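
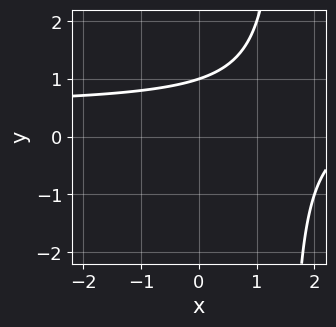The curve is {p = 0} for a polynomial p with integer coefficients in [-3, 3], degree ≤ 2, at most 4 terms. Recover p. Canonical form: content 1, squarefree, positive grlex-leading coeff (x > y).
1. The degree is 2 — a generic line meets the curve in up to 2 points.
2. Checking where it meets the axes: no x-intercept at any integer in the box; it meets the y-axis at y = 1 (among the integer gridlines).
3. Fitting integer coefficients to these (and the overall shape) gives p.

2*x*y - x - 3*y + 3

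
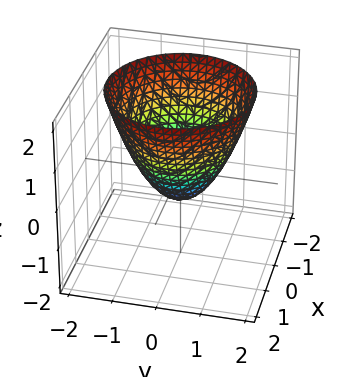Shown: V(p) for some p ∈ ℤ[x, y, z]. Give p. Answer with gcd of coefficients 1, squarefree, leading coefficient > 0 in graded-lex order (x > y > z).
3*x^2 + 3*y^2 - 3*z - 2

(a) deg p = 2.
(b) Symmetries: the z-axis is an axis of rotation, so x and y enter only as x² + y².
(c) From the axis intercepts and sections: a circular section at z = 0 has radius between 0 and 1.
(d) Assembling these constraints gives the stated polynomial.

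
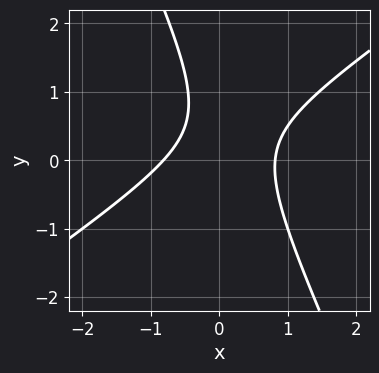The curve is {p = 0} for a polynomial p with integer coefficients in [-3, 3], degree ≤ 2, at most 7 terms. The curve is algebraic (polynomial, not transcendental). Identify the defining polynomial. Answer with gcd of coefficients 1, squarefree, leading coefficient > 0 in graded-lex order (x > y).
3*x^2 - 3*x*y - 2*y^2 + 2*y - 2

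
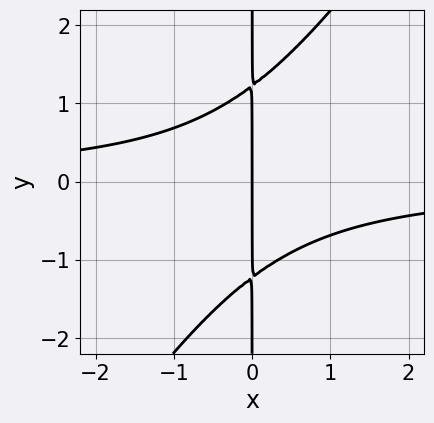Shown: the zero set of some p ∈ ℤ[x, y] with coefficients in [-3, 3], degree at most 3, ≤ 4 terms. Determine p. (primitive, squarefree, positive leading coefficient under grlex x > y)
3*x^2*y - 2*x*y^2 + 3*x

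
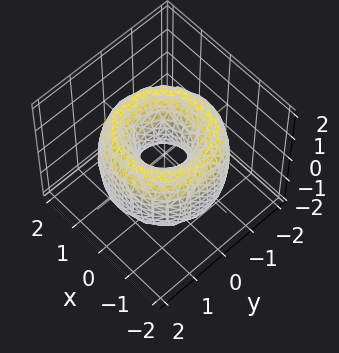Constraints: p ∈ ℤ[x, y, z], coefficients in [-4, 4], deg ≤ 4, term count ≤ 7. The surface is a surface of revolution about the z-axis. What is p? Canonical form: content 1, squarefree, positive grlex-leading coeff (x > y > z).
x^4 + 2*x^2*y^2 + y^4 - 3*x^2 - 3*y^2 + z^2 + 1

First, deg p = 4.
Next, by symmetry, the z-axis is an axis of rotation, so x and y enter only as x² + y².
Then, reading off the gridlines: no z-intercept at any integer in the box; a circular section at z = 0 has radius between 0 and 1.
Finally, assembling these constraints gives the stated polynomial.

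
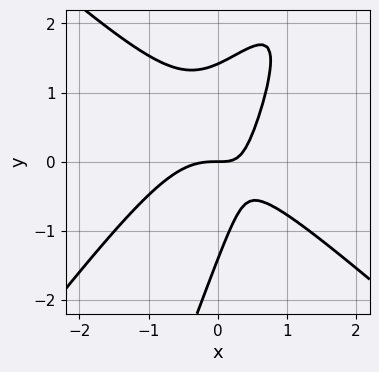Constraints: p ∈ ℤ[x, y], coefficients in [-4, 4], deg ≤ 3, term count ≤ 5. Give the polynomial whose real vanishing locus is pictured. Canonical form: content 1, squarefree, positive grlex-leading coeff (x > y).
3*x^3 - 3*x*y^2 + y^3 + 3*x*y - 2*y

deg p = 3. The shape is more complex than any degree-2 curve.
Checking where it meets the axes: it crosses the x-axis at the gridline x = 0; it meets the y-axis at y = 0 (among the integer gridlines).
Putting this together gives p.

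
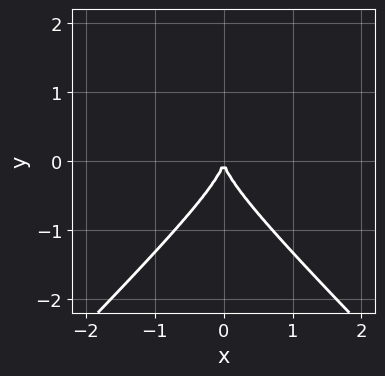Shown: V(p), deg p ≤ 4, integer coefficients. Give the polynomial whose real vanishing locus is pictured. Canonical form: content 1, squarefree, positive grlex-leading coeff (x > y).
x^2*y - y^3 - x^2

First, degree: a generic line meets the curve in up to 3 points, so deg p = 3.
Then, symmetries: the x ↦ −x reflection is a symmetry, so x appears only in even powers.
Next, reading off the gridlines: it crosses the y-axis at the gridline y = 0; it crosses the x-axis at the gridline x = 0.
Finally, together with the visible shape, these determine p as stated.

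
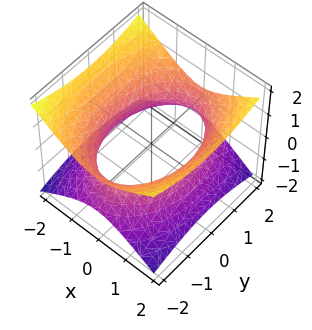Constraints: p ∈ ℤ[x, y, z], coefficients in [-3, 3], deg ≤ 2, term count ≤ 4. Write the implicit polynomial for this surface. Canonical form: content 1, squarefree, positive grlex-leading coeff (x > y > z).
1. deg p = 2. One connected sheet with a waist; a quadric.
2. Symmetries: the x ↦ −x reflection is a symmetry, so x appears only in even powers; the y ↦ −y reflection is a symmetry, so y appears only in even powers; it's symmetric under z → −z, forcing even powers of z.
3. Checking where it meets the axes: it misses every integer gridline on the z-axis.
4. Assembling these constraints gives the stated polynomial.

2*x^2 + y^2 - 3*z^2 - 3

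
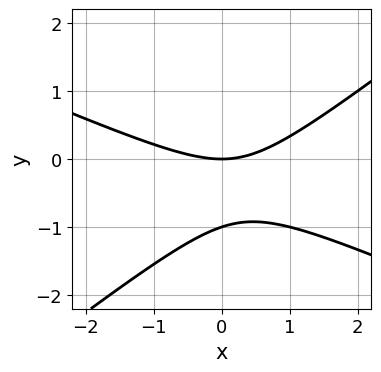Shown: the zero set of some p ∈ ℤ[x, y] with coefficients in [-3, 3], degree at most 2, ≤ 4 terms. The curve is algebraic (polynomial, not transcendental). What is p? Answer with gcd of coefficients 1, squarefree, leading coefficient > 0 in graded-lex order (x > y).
(a) deg p = 2. No degree-1 curve has this shape.
(b) Observable constraints: among the integer gridlines, it crosses the y-axis at y ∈ {-1, 0}; it meets the x-axis at x = 0 (among the integer gridlines).
(c) Assembling these constraints gives the stated polynomial.

x^2 + x*y - 3*y^2 - 3*y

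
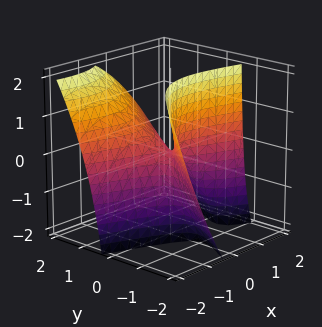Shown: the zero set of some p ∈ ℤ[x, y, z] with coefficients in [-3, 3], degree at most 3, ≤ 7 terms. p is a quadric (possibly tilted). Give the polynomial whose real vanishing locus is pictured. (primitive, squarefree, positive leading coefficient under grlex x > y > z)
x^2 + 2*x*y - 2*y^2 + 2*y*z + z

The degree is 2 — the shape is more complex than any degree-1 surface.
From the axis intercepts and sections: it crosses the z-axis at the gridline z = 0; it crosses the x-axis at the gridline x = 0.
The integer polynomial consistent with all of this is the stated p.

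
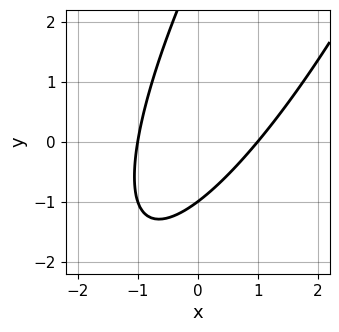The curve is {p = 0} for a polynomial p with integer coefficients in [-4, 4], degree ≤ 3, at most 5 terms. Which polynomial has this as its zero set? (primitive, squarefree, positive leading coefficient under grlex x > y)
1. Degree: no degree-1 curve has this shape, so deg p = 2.
2. Against the integer gridlines: among the integer gridlines, it crosses the x-axis at x ∈ {-1, 1}; one y-axis crossing is at y = -1.
3. Matching integer coefficients to the picture gives p.

3*x^2 - 3*x*y + y^2 - 2*y - 3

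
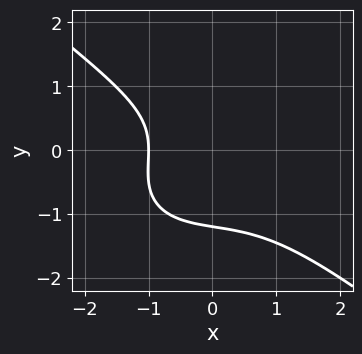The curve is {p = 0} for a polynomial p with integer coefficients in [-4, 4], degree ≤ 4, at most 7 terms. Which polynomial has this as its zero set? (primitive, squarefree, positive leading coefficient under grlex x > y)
x^3 + 2*y^3 + y^2 + x + 2

(a) Degree: a generic line meets the curve in up to 3 points, so deg p = 3.
(b) From the visible intercepts: one x-axis crossing is at x = -1.
(c) These observations pin down the coefficients.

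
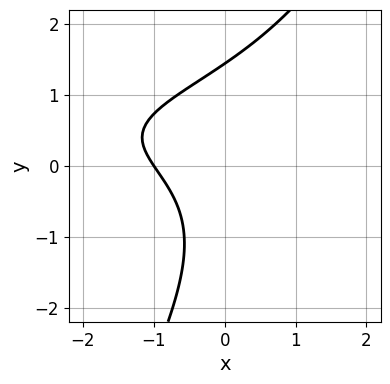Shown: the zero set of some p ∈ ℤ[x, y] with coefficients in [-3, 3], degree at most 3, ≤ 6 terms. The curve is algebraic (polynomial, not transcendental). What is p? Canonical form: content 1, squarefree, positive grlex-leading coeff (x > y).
2*x*y^2 - y^3 - 2*x*y + 3*x + 3

1. deg p = 3. A generic line meets the curve in up to 3 points.
2. From the axis intercepts and sections: one x-axis crossing is at x = -1.
3. Putting this together gives p.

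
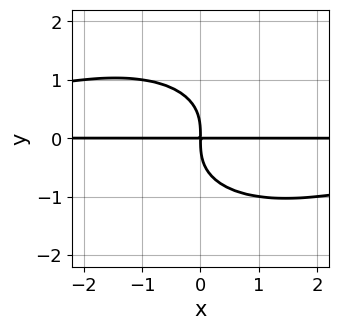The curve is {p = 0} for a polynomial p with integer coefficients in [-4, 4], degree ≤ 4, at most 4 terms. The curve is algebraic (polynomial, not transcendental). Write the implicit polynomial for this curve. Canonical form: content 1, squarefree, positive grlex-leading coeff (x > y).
x^2*y^2 + 2*y^4 + 3*x*y

The degree is 4 — a generic line meets the curve in up to 4 points.
From the visible intercepts: the visible x-axis segment lies entirely on the curve.
Assembling these constraints gives the stated polynomial.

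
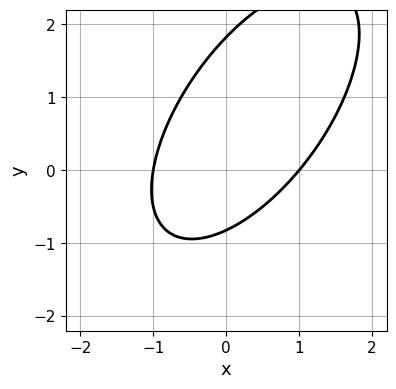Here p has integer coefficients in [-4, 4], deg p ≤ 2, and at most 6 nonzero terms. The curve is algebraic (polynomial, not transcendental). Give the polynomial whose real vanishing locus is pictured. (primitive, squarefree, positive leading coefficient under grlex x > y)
(a) deg p = 2. No degree-1 curve has this shape.
(b) Reading off the gridlines: the x-axis gridline crossings are at x ∈ {-1, 1}.
(c) Together with the visible shape, these determine p as stated.

3*x^2 - 3*x*y + 2*y^2 - 2*y - 3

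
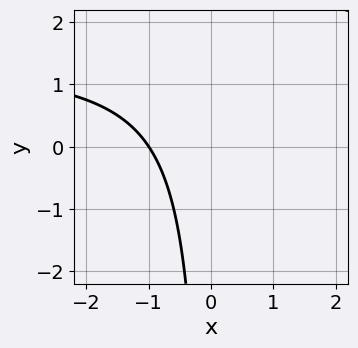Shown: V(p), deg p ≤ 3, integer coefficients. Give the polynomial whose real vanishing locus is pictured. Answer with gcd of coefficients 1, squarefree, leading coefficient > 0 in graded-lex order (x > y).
2*x*y - 3*x - 3

Degree: a generic line meets the curve in up to 2 points, so deg p = 2.
Observable constraints: one x-axis crossing is at x = -1; it misses every integer gridline on the y-axis.
These observations pin down the coefficients.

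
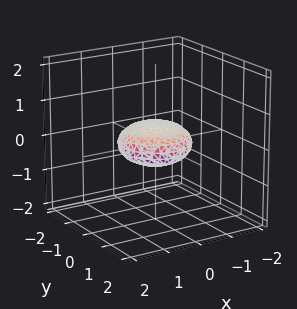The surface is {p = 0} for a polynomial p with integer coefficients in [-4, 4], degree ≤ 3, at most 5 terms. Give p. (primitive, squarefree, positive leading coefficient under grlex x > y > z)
x^2 + y^2 + 3*z^2 - 1

First, deg p = 2.
Then, symmetries: it's symmetric under z → −z, forcing even powers of z; rotational symmetry about the z-axis ⇒ p depends on x, y only through x² + y².
Then, against the integer gridlines: among the integer gridlines, it crosses the x-axis at x ∈ {-1, 1}; a circular section at z = 0 has radius exactly 1; the y-axis gridline crossings are at y ∈ {-1, 1}.
Finally, fitting integer coefficients to these (and the overall shape) gives p.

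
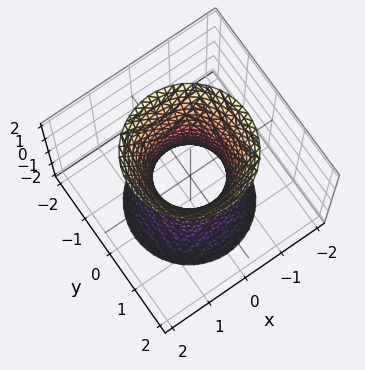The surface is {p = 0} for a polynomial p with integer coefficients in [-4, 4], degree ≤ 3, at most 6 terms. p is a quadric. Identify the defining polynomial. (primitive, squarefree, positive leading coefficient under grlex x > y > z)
Degree: one connected sheet with a waist; a quadric, so deg p = 2.
By symmetry, every cross-section ⟂ z is a circle, so x, y appear only via x² + y²; mirror symmetry z ↦ −z ⇒ only even powers of z.
Against the integer gridlines: a circular section at z = -1 has radius exactly 1; no z-intercept at any integer in the box.
Together with the visible shape, these determine p as stated.

3*x^2 + 3*y^2 - z^2 - 2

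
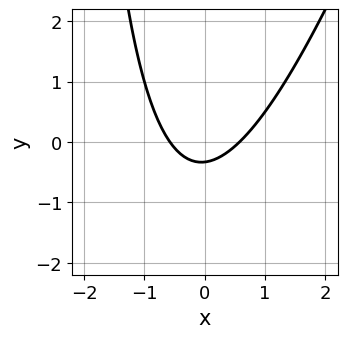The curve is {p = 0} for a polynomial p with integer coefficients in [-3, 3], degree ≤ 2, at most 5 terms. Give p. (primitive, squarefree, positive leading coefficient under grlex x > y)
3*x^2 - x*y - 3*y - 1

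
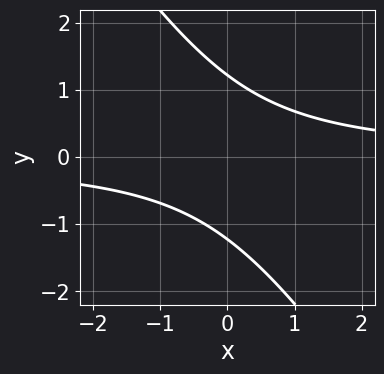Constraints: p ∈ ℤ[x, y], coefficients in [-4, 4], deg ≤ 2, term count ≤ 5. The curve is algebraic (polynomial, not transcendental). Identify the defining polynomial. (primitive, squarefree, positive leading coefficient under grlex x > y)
3*x*y + 2*y^2 - 3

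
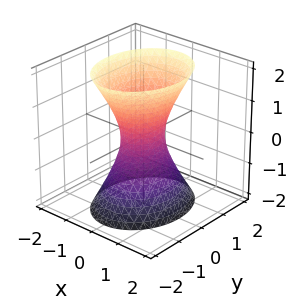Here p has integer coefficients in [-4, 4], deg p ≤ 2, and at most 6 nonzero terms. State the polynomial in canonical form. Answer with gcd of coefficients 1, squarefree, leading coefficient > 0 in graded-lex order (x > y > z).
First, degree: an hourglass — one-sheet hyperboloid; a quadric, so deg p = 2.
Then, symmetries: mirror symmetry y ↦ −y ⇒ only even powers of y; it's symmetric under x → −x, forcing even powers of x; mirror symmetry z ↦ −z ⇒ only even powers of z.
Next, observable constraints: no z-intercept at any integer in the box.
Finally, matching integer coefficients to the picture gives p.

3*x^2 + 2*y^2 - z^2 - 1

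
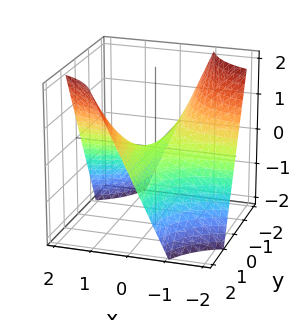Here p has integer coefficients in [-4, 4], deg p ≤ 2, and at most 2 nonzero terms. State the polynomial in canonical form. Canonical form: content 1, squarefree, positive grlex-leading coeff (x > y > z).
1. The degree is 2 — a saddle surface; a quadric.
2. Checking where it meets the axes: it crosses the z-axis at the gridline z = 0; every point of the x-axis in the box is on the surface.
3. Fitting integer coefficients to these (and the overall shape) gives p.

x*y - z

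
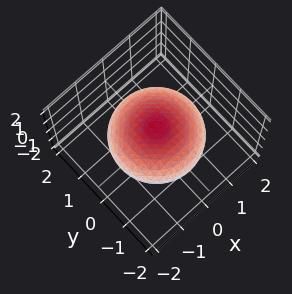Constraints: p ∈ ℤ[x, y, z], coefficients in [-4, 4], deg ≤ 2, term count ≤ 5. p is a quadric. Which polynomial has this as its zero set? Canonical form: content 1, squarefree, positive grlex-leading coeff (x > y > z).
x^2 + y^2 + 2*z^2 - 2

The degree is 2 — bounded and convex; a quadric.
Symmetries: it's symmetric under z → −z, forcing even powers of z; the z-axis is an axis of rotation, so x and y enter only as x² + y².
Observable constraints: a circular section at z = 0 has radius between 1 and 2; among the integer gridlines, it crosses the z-axis at z ∈ {-1, 1}.
Assembling these constraints gives the stated polynomial.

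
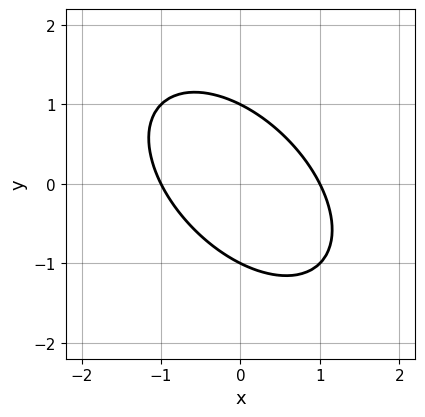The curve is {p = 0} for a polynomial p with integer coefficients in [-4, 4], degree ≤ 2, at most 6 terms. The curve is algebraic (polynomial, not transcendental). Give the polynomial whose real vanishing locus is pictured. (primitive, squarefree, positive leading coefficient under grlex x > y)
1. deg p = 2. The shape is more complex than any degree-1 curve.
2. From the axis intercepts and sections: the y-axis gridline crossings are at y ∈ {-1, 1}; the x-axis gridline crossings are at x ∈ {-1, 1}.
3. The integer polynomial consistent with all of this is the stated p.

x^2 + x*y + y^2 - 1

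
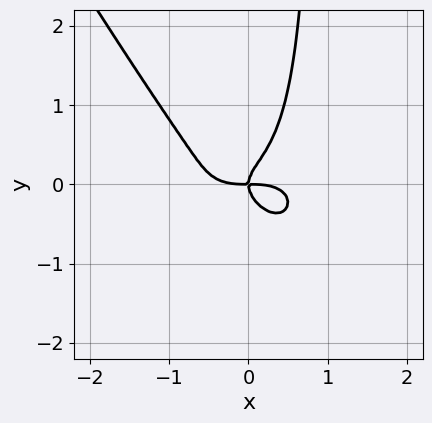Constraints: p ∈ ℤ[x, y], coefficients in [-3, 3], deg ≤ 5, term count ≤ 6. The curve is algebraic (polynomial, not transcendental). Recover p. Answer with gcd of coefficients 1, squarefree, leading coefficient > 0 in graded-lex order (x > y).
x^4 + 3*x^2*y^2 + 2*x*y^3 - 2*y^3 + x*y

(a) deg p = 4. A generic line meets the curve in up to 4 points.
(b) From the axis intercepts and sections: one x-axis crossing is at x = 0; it crosses the y-axis at the gridline y = 0.
(c) These observations pin down the coefficients.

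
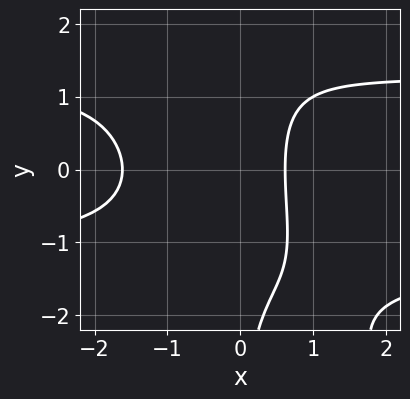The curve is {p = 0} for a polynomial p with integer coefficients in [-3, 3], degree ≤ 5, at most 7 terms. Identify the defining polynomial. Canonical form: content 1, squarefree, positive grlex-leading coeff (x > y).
First, the degree is 4 — a generic line meets the curve in up to 4 points.
Then, from the axis intercepts and sections: the curve avoids every integer y-axis point in the box.
Finally, solving for integer coefficients yields p as stated.

2*x^2*y^2 + x*y^3 - 3*x^2 - 3*x + 3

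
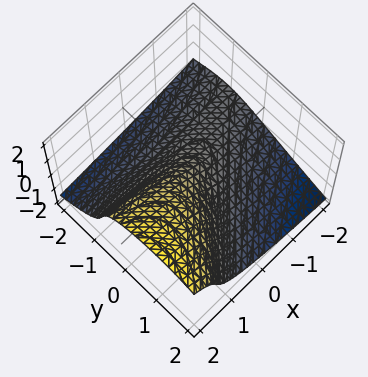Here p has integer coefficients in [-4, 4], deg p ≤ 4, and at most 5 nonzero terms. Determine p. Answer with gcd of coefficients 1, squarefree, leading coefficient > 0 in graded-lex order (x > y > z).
z^3 - x*y + y^2 - x + z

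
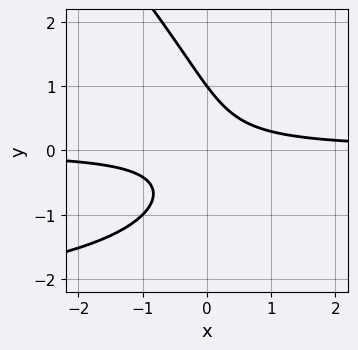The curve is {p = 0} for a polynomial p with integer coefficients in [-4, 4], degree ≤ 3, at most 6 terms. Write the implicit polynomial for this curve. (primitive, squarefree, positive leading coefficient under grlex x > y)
x*y^2 + y^3 + 3*x*y - 1

1. deg p = 3. No degree-2 curve has this shape.
2. Against the integer gridlines: it meets the y-axis at y = 1 (among the integer gridlines); the curve avoids every integer x-axis point in the box.
3. Assembling these constraints gives the stated polynomial.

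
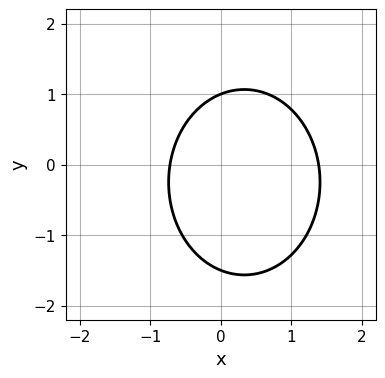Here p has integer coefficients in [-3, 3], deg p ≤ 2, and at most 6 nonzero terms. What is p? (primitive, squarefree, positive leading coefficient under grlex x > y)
Degree: a generic line meets the curve in up to 2 points, so deg p = 2.
Checking where it meets the axes: it crosses the y-axis at the gridline y = 1.
These observations pin down the coefficients.

3*x^2 + 2*y^2 - 2*x + y - 3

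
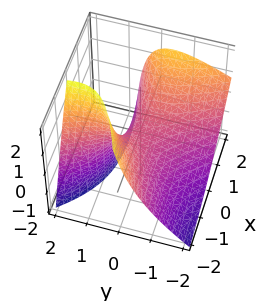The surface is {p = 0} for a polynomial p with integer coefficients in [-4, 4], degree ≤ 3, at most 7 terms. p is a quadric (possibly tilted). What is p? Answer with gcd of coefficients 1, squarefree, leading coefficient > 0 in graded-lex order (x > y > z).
First, the degree is 2 — no degree-1 surface has this shape.
Next, from the visible intercepts: it meets the z-axis at z = 0 (among the integer gridlines); it crosses the y-axis at the gridline y = 0; one x-axis crossing is at x = 0.
Finally, together with the visible shape, these determine p as stated.

x^2 - 3*x*y - 2*y^2 + 3*y*z - 3*z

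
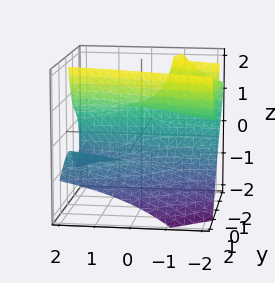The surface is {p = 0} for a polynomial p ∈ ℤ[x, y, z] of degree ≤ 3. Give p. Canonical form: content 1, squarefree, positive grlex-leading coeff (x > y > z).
3*x*y*z + 3*y^3 + 3*y^2*z - 3*z^2 + 2

First, the degree is 3 — the shape is more complex than any degree-2 surface.
Next, reading off the gridlines: the surface avoids every integer x-axis point in the box.
Finally, solving for integer coefficients yields p as stated.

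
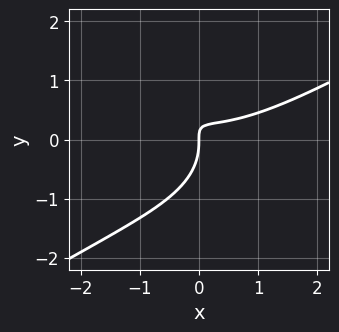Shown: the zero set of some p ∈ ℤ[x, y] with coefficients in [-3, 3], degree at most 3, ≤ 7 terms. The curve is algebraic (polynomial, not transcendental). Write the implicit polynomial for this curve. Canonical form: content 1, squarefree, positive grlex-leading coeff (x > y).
1. The degree is 3 — no degree-2 curve has this shape.
2. From the axis intercepts and sections: it meets the x-axis at x = 0 (among the integer gridlines); it meets the y-axis at y = 0 (among the integer gridlines).
3. These observations pin down the coefficients.

x^3 - x^2*y - 2*y^3 - 3*x*y + x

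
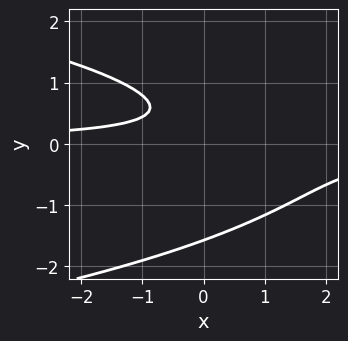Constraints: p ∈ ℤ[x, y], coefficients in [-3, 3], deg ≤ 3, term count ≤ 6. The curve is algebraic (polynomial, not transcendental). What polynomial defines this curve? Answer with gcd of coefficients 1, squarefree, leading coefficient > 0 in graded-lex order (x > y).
Degree: a generic line meets the curve in up to 3 points, so deg p = 3.
Reading off the gridlines: no x-intercept at any integer in the box.
Matching integer coefficients to the picture gives p.

3*y^3 + 3*x*y + 2*y^2 - 3*y + 2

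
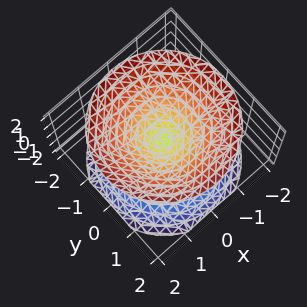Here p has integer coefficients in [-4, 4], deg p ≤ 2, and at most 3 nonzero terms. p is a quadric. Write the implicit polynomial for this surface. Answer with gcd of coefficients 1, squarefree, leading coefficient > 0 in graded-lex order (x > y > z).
There are 2 components. Treating them together as one polynomial.
The degree is 2 — a double cone through the origin; a quadric.
Symmetries: every cross-section ⟂ z is a circle, so x, y appear only via x² + y²; it's symmetric under z → −z, forcing even powers of z.
Checking where it meets the axes: it crosses the x-axis at the gridline x = 0; it meets the y-axis at y = 0 (among the integer gridlines); it meets the z-axis at z = 0 (among the integer gridlines); a circular section at z = -1 has radius exactly 1.
Fitting integer coefficients to these (and the overall shape) gives p.

x^2 + y^2 - z^2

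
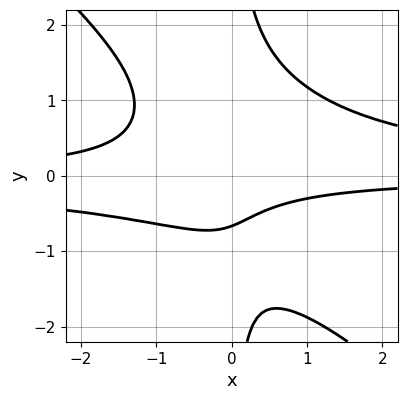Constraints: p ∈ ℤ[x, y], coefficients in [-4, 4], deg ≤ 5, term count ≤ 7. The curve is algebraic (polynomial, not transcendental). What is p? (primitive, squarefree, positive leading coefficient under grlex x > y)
1. Degree: no degree-3 curve has this shape, so deg p = 4.
2. From the axis intercepts and sections: no x-intercept at any integer in the box.
3. Together with the visible shape, these determine p as stated.

3*x^2*y^2 + 3*x*y^3 - 3*x*y - 3*y - 2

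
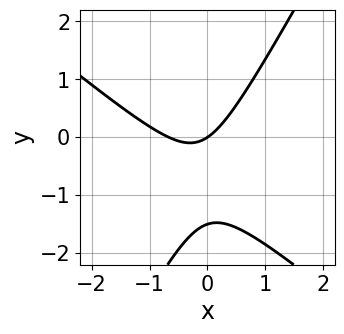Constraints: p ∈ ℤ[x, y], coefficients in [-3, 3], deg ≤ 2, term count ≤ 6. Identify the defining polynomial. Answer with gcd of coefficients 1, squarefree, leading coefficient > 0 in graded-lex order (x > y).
Degree: no degree-1 curve has this shape, so deg p = 2.
Checking where it meets the axes: it meets the x-axis at x = 0 (among the integer gridlines); it crosses the y-axis at the gridline y = 0.
Matching integer coefficients to the picture gives p.

3*x^2 + 2*x*y - 2*y^2 + 2*x - 3*y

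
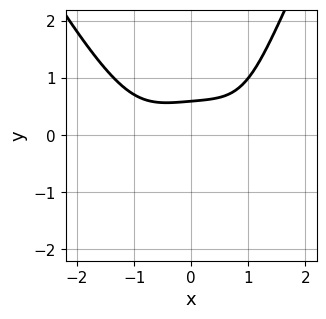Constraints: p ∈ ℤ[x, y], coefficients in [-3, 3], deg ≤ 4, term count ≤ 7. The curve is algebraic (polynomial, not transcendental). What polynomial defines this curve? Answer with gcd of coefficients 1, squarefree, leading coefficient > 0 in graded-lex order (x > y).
First, degree: the shape is more complex than any degree-3 curve, so deg p = 4.
Then, from the visible intercepts: it misses every integer gridline on the x-axis.
Finally, together with the visible shape, these determine p as stated.

x^4 + x*y^2 - y^3 - 3*y + 2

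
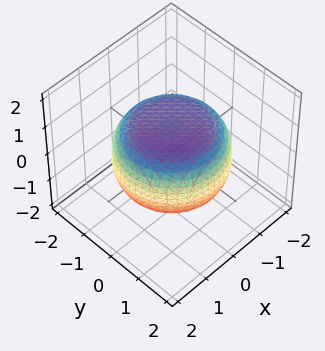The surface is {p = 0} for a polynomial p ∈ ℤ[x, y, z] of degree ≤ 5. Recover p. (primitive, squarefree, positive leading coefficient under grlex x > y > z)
(a) Degree: a generic line meets the surface in up to 4 points, so deg p = 4.
(b) Symmetries: rotational symmetry about the z-axis ⇒ p depends on x, y only through x² + y².
(c) Against the integer gridlines: among the integer gridlines, it crosses the z-axis at z ∈ {-1, 1}; a circular section at z = 0 has radius between 1 and 2.
(d) Assembling these constraints gives the stated polynomial.

x^4 + 2*x^2*y^2 + y^4 - x^2 - y^2 + 3*z^2 - 3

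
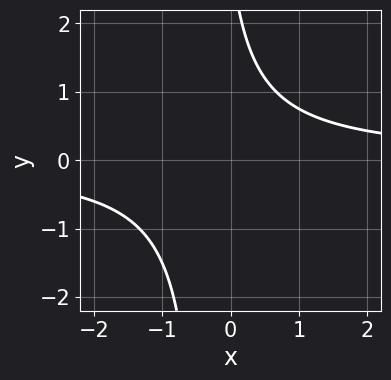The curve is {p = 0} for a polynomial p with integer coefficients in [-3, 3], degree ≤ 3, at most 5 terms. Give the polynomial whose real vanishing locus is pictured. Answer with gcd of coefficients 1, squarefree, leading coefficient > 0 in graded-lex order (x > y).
3*x*y + y - 3

The degree is 2 — the shape is more complex than any degree-1 curve.
Checking where it meets the axes: the curve avoids every integer x-axis point in the box; the curve avoids every integer y-axis point in the box.
Solving for integer coefficients yields p as stated.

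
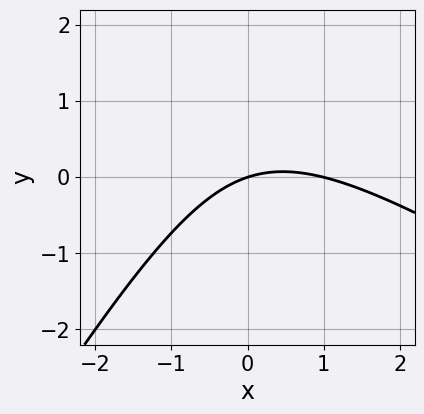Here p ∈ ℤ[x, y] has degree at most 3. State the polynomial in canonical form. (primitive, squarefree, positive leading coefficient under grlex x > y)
Degree: no degree-1 curve has this shape, so deg p = 2.
Observable constraints: the x-axis gridline crossings are at x ∈ {0, 1}; it crosses the y-axis at the gridline y = 0.
Solving for integer coefficients yields p as stated.

x^2 + x*y - y^2 - x + 3*y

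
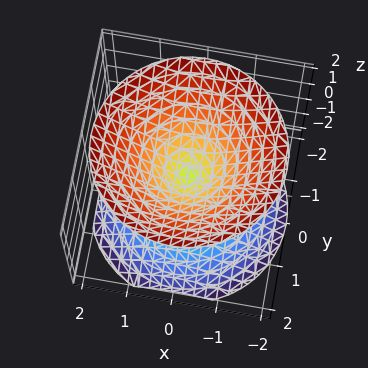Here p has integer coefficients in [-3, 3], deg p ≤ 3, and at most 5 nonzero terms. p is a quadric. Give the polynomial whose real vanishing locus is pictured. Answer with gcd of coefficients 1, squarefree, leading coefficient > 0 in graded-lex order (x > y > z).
First, the picture has 2 separate pieces. Treating them together as one polynomial.
Next, deg p = 2. A double cone through the origin; a quadric.
Next, by symmetry, the z-axis is an axis of rotation, so x and y enter only as x² + y²; it's symmetric under z → −z, forcing even powers of z.
Then, reading off the gridlines: it crosses the y-axis at the gridline y = 0; it crosses the z-axis at the gridline z = 0; a circular section at z = 1 has radius exactly 1.
Finally, matching integer coefficients to the picture gives p.

x^2 + y^2 - z^2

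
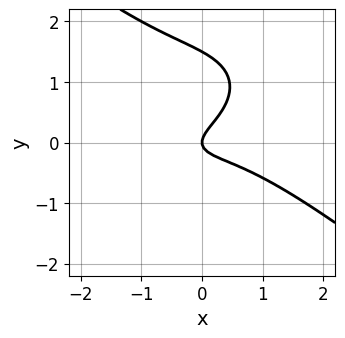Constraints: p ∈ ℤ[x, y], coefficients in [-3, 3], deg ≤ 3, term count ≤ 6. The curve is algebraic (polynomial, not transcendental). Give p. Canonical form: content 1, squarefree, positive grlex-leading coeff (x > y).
deg p = 3. The shape is more complex than any degree-2 curve.
Against the integer gridlines: one x-axis crossing is at x = 0; it crosses the y-axis at the gridline y = 0.
Putting this together gives p.

x^3 + 2*y^3 + x*y - 3*y^2 + x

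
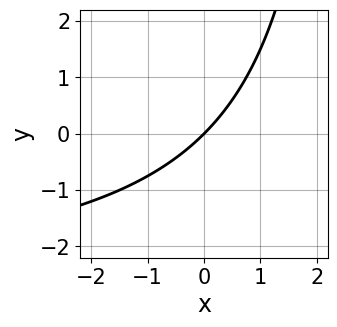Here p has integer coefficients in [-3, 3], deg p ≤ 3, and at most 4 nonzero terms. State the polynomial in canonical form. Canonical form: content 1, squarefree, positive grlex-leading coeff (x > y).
The degree is 2 — a generic line meets the curve in up to 2 points.
Against the integer gridlines: it crosses the y-axis at the gridline y = 0; it meets the x-axis at x = 0 (among the integer gridlines).
Putting this together gives p.

x*y + 3*x - 3*y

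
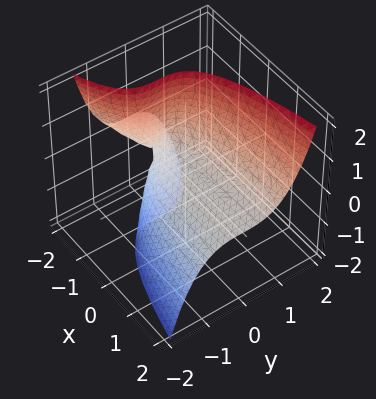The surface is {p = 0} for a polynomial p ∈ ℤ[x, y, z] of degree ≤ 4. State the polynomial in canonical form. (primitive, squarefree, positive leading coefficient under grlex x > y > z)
y^3 - x*z - z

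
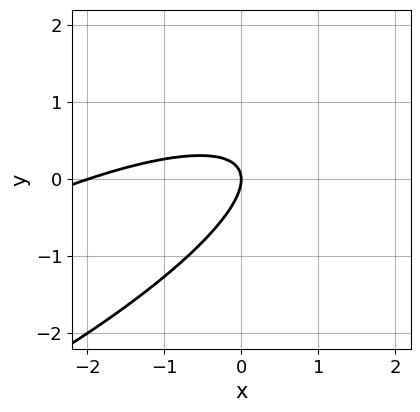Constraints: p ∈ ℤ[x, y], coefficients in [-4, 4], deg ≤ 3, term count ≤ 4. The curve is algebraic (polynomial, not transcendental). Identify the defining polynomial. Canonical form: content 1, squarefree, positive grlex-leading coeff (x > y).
x^2 - 3*x*y + 3*y^2 + 2*x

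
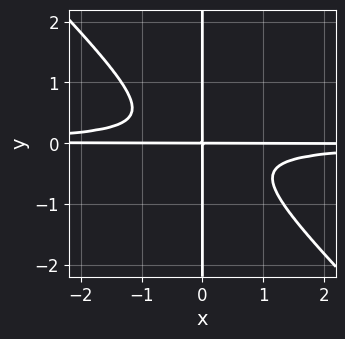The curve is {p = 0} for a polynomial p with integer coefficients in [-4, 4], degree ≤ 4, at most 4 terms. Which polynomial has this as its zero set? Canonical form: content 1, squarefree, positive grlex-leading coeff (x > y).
3*x^2*y^2 + 3*x*y^3 + x*y

1. deg p = 4. The shape is more complex than any degree-3 curve.
2. Against the integer gridlines: every point of the x-axis in the box is on the curve; the visible y-axis segment lies entirely on the curve.
3. Together with the visible shape, these determine p as stated.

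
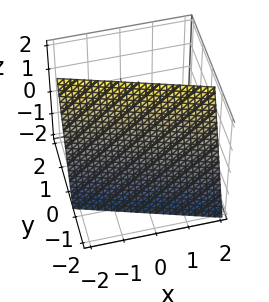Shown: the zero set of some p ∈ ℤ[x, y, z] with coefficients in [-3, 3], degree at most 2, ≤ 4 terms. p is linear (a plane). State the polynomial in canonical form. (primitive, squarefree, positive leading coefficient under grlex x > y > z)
x + 3*y - z + 2

First, deg p = 1. The surface is flat (a plane).
Next, observable constraints: it meets the z-axis at z = 2 (among the integer gridlines); one x-axis crossing is at x = -2.
Finally, solving for integer coefficients yields p as stated.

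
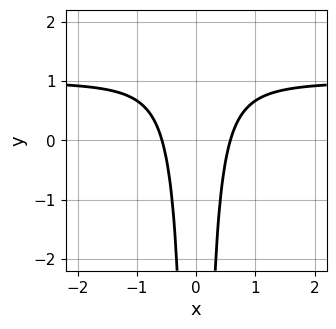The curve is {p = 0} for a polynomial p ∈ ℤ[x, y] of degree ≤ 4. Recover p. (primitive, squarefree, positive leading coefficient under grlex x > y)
3*x^2*y - 3*x^2 + 1

(a) The degree is 3 — the shape is more complex than any degree-2 curve.
(b) Symmetries: mirror symmetry x ↦ −x ⇒ only even powers of x.
(c) Checking where it meets the axes: it misses every integer gridline on the y-axis.
(d) The integer polynomial consistent with all of this is the stated p.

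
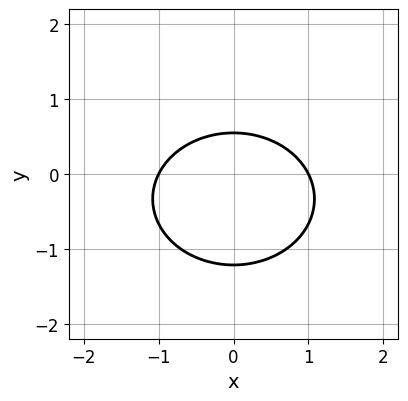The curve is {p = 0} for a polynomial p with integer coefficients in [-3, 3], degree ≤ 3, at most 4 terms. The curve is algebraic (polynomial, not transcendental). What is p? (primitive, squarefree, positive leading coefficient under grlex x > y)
2*x^2 + 3*y^2 + 2*y - 2

1. Degree: no degree-1 curve has this shape, so deg p = 2.
2. Symmetries: mirror symmetry x ↦ −x ⇒ only even powers of x.
3. Observable constraints: the x-axis gridline crossings are at x ∈ {-1, 1}.
4. The integer polynomial consistent with all of this is the stated p.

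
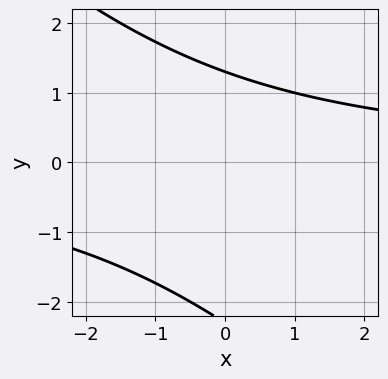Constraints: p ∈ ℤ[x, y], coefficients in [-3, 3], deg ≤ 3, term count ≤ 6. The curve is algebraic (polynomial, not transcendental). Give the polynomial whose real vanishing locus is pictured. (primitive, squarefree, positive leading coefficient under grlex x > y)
deg p = 2. A generic line meets the curve in up to 2 points.
From the visible intercepts: it misses every integer gridline on the x-axis.
Together with the visible shape, these determine p as stated.

x*y + y^2 + y - 3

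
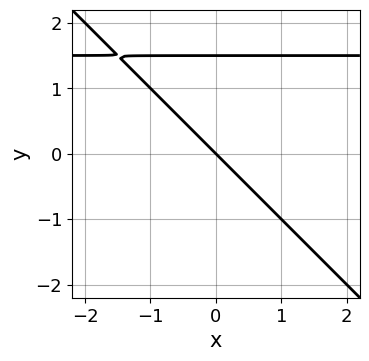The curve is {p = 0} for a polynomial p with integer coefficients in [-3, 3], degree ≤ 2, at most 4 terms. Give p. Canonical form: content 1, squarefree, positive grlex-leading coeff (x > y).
2*x*y + 2*y^2 - 3*x - 3*y

First, degree: a generic line meets the curve in up to 2 points, so deg p = 2.
Next, from the axis intercepts and sections: it crosses the x-axis at the gridline x = 0; it meets the y-axis at y = 0 (among the integer gridlines).
Finally, assembling these constraints gives the stated polynomial.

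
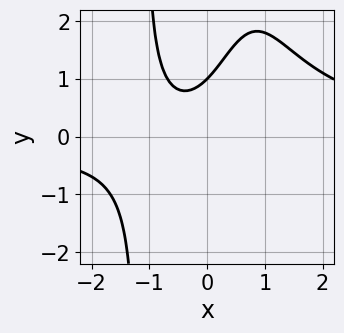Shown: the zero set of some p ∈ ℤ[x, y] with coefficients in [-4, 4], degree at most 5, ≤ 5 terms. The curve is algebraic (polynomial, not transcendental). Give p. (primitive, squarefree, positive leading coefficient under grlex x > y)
2*x^3*y - 3*x^2 - 3*x + 3*y - 3

(a) deg p = 4. The shape is more complex than any degree-3 curve.
(b) Observable constraints: it meets the y-axis at y = 1 (among the integer gridlines); it misses every integer gridline on the x-axis.
(c) Assembling these constraints gives the stated polynomial.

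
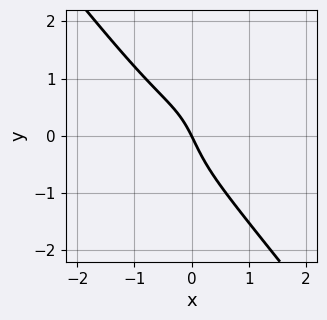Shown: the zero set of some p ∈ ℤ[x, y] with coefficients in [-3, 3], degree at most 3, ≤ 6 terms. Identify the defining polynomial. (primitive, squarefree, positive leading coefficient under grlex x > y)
(a) deg p = 3. No degree-2 curve has this shape.
(b) Reading off the gridlines: it crosses the y-axis at the gridline y = 0; one x-axis crossing is at x = 0.
(c) Together with the visible shape, these determine p as stated.

2*x^3 + y^3 + x^2 + 2*x + y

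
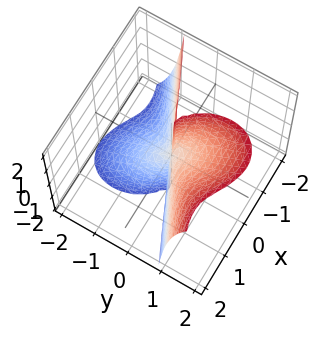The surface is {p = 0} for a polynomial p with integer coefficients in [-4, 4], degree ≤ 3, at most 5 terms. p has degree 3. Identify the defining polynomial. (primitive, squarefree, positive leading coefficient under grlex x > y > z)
2*x^3 - 3*x^2*y - 3*y^3 + 3*y^2*z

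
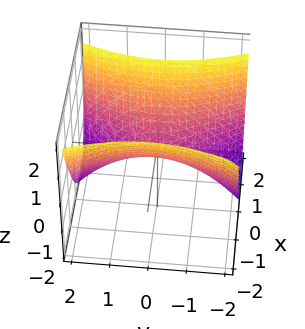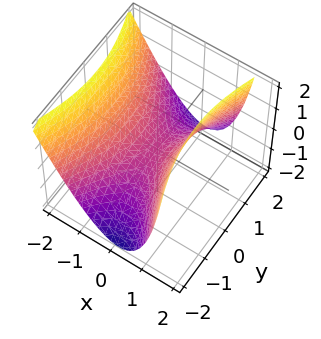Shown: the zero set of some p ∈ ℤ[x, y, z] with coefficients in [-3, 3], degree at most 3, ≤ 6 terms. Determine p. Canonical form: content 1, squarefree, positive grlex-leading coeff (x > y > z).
deg p = 2.
Reading off the gridlines: it meets the x-axis at x = 0 (among the integer gridlines); it crosses the y-axis at the gridline y = 0; it meets the z-axis at z = 0 (among the integer gridlines).
Together with the visible shape, these determine p as stated.

3*x^2 + x*z - y^2 - 3*z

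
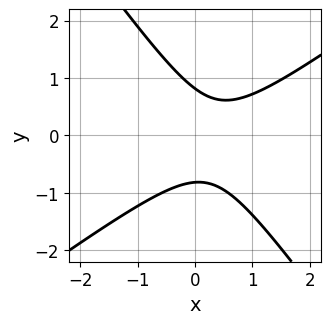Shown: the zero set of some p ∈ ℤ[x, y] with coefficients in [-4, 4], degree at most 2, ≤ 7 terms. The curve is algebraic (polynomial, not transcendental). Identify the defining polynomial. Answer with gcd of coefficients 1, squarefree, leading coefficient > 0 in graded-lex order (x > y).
3*x^2 - 2*x*y - 3*y^2 - 2*x + 2

1. The degree is 2 — a generic line meets the curve in up to 2 points.
2. From the visible intercepts: no x-intercept at any integer in the box.
3. Solving for integer coefficients yields p as stated.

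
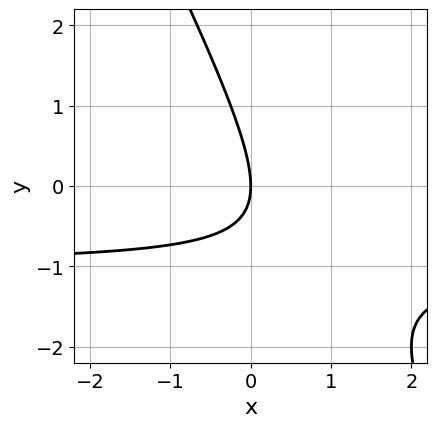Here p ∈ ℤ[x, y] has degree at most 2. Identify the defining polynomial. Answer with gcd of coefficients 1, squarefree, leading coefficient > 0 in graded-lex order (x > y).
The degree is 2 — a generic line meets the curve in up to 2 points.
Checking where it meets the axes: one y-axis crossing is at y = 0; it crosses the x-axis at the gridline x = 0.
These observations pin down the coefficients.

2*x*y + y^2 + 2*x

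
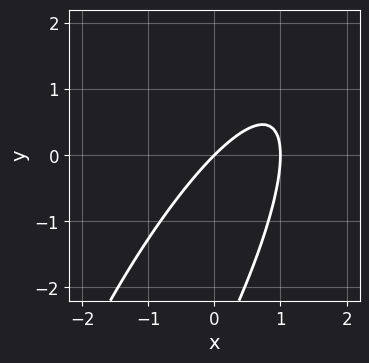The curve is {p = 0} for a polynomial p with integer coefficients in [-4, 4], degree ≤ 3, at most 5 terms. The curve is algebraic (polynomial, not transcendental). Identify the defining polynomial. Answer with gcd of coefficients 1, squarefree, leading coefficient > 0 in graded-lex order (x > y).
3*x^2 - 3*x*y + y^2 - 3*x + 3*y

(a) deg p = 2. No degree-1 curve has this shape.
(b) Against the integer gridlines: it crosses the y-axis at the gridline y = 0; the x-axis gridline crossings are at x ∈ {0, 1}.
(c) These observations pin down the coefficients.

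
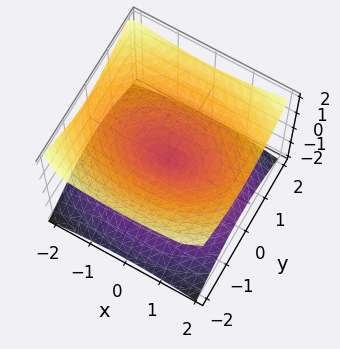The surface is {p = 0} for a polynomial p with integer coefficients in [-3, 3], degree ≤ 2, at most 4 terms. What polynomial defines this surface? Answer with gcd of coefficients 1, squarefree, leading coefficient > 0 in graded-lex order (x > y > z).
(a) deg p = 2. Two nappes meeting at a single point; a quadric.
(b) Symmetries: the x ↦ −x reflection is a symmetry, so x appears only in even powers; the y ↦ −y reflection is a symmetry, so y appears only in even powers; the z ↦ −z reflection is a symmetry, so z appears only in even powers.
(c) Checking where it meets the axes: one y-axis crossing is at y = 0; it crosses the x-axis at the gridline x = 0; one z-axis crossing is at z = 0.
(d) Putting this together gives p.

x^2 + 2*y^2 - 3*z^2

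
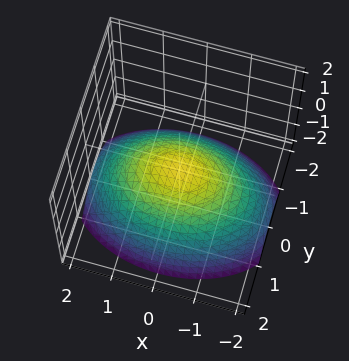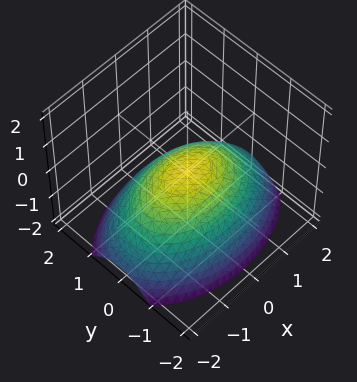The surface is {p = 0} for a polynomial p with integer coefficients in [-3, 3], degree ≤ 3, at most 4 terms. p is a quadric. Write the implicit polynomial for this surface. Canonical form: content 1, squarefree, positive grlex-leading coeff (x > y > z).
x^2 + 2*y^2 + 3*z

First, the degree is 2 — a single bowl opening along one axis; a quadric.
Then, symmetries: mirror symmetry y ↦ −y ⇒ only even powers of y; the x ↦ −x reflection is a symmetry, so x appears only in even powers.
Then, from the axis intercepts and sections: one y-axis crossing is at y = 0; one x-axis crossing is at x = 0; one z-axis crossing is at z = 0.
Finally, assembling these constraints gives the stated polynomial.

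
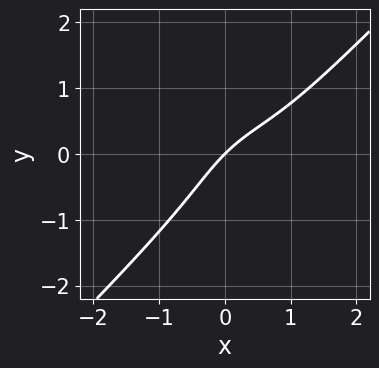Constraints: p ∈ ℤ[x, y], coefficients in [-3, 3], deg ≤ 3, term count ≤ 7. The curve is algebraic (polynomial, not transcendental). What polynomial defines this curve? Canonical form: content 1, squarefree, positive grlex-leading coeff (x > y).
1. deg p = 3. No degree-2 curve has this shape.
2. Against the integer gridlines: it meets the y-axis at y = 0 (among the integer gridlines); it meets the x-axis at x = 0 (among the integer gridlines).
3. Assembling these constraints gives the stated polynomial.

x^3 - y^3 - x^2 + 2*x - 2*y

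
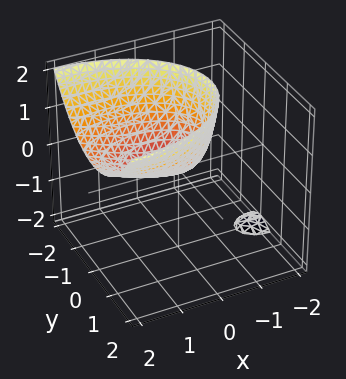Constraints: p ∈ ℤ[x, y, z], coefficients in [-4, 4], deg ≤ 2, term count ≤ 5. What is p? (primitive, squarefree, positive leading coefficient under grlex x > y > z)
x^2 - 2*x*z + 2*y^2 - 2*z

There are 2 components. Treating them together as one polynomial.
The degree is 2 — the shape is more complex than any degree-1 surface.
From the visible intercepts: it crosses the z-axis at the gridline z = 0; it meets the x-axis at x = 0 (among the integer gridlines); it meets the y-axis at y = 0 (among the integer gridlines).
These observations pin down the coefficients.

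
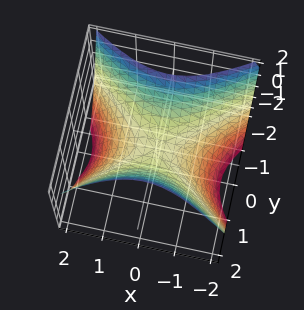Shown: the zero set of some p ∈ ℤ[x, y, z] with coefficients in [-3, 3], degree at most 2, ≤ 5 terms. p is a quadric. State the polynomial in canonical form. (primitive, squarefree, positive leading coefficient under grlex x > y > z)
First, the degree is 2 — a saddle surface; a quadric.
Then, symmetries: the x ↦ −x reflection is a symmetry, so x appears only in even powers; it's symmetric under y → −y, forcing even powers of y.
Then, checking where it meets the axes: it crosses the z-axis at the gridline z = 0; it meets the y-axis at y = 0 (among the integer gridlines); it meets the x-axis at x = 0 (among the integer gridlines).
Finally, these observations pin down the coefficients.

2*x^2 - 3*y^2 + 3*z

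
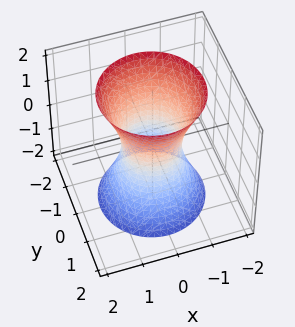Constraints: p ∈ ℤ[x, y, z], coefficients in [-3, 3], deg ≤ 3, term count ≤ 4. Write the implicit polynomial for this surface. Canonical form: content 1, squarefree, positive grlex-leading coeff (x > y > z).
3*x^2 + 3*y^2 - z^2 - 2

First, degree: an hourglass — one-sheet hyperboloid; a quadric, so deg p = 2.
Next, symmetries: the z ↦ −z reflection is a symmetry, so z appears only in even powers; rotational symmetry about the z-axis ⇒ p depends on x, y only through x² + y².
Next, reading off the gridlines: no z-intercept at any integer in the box; a circular section at z = 1 has radius exactly 1.
Finally, these observations pin down the coefficients.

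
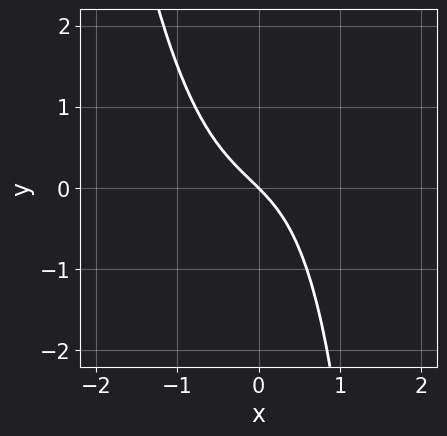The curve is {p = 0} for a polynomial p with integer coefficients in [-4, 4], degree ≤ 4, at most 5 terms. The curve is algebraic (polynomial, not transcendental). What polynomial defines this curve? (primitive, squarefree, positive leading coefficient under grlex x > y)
First, the degree is 3 — a generic line meets the curve in up to 3 points.
Then, checking where it meets the axes: one x-axis crossing is at x = 0; one y-axis crossing is at y = 0.
Finally, fitting integer coefficients to these (and the overall shape) gives p.

3*x^3 - x*y + 3*x + 3*y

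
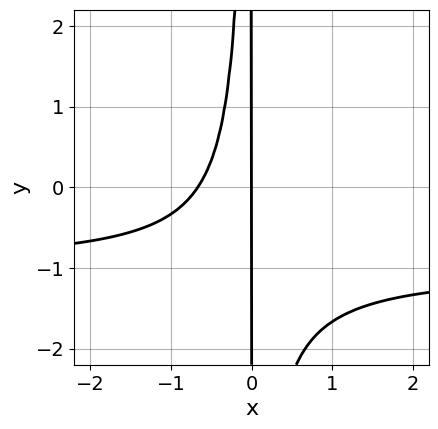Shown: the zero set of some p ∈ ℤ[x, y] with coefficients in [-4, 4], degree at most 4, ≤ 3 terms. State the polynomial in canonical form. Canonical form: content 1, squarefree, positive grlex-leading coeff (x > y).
3*x^2*y + 3*x^2 + 2*x

The degree is 3 — the shape is more complex than any degree-2 curve.
Reading off the gridlines: it crosses the x-axis at the gridline x = 0; the visible y-axis segment lies entirely on the curve.
Solving for integer coefficients yields p as stated.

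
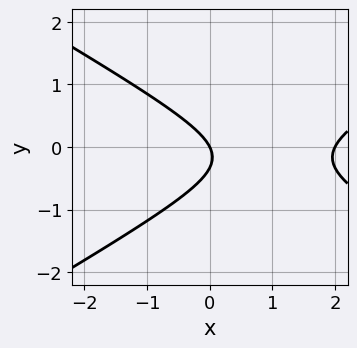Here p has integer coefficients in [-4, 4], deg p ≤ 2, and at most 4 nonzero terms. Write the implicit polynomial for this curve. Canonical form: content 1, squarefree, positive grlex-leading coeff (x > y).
x^2 - 3*y^2 - 2*x - y

The degree is 2 — the shape is more complex than any degree-1 curve.
From the visible intercepts: the x-axis gridline crossings are at x ∈ {0, 2}; one y-axis crossing is at y = 0.
The integer polynomial consistent with all of this is the stated p.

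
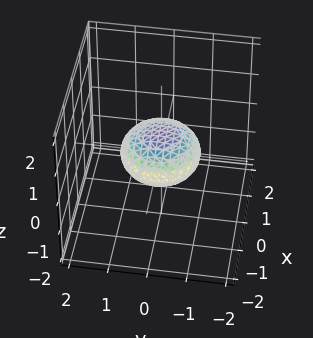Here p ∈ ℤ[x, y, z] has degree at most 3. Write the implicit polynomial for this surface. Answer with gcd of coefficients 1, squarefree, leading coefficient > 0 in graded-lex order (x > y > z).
First, degree: a generic line meets the surface in up to 2 points, so deg p = 2.
Next, symmetries: the surface is invariant under rotation about z: p = q(x² + y², z).
Then, from the visible intercepts: among the integer gridlines, it crosses the x-axis at x ∈ {-1, 1}; the y-axis gridline crossings are at y ∈ {-1, 1}; a circular section at z = 0 has radius exactly 1.
Finally, fitting integer coefficients to these (and the overall shape) gives p.

x^2 + y^2 + 2*z^2 - 1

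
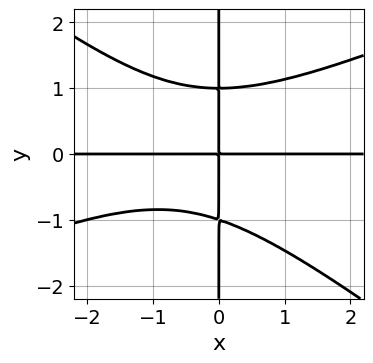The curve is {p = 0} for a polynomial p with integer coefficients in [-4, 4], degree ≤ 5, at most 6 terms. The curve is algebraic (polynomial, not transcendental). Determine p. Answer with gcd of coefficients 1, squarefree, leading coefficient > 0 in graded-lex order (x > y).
First, degree: a generic line meets the curve in up to 4 points, so deg p = 4.
Next, observable constraints: the visible x-axis segment lies entirely on the curve; the visible y-axis segment lies entirely on the curve.
Finally, matching integer coefficients to the picture gives p.

x^3*y - x^2*y^2 - 3*x*y^3 + x^2*y + 3*x*y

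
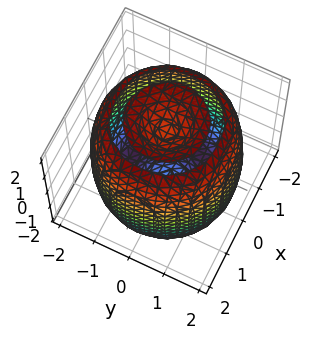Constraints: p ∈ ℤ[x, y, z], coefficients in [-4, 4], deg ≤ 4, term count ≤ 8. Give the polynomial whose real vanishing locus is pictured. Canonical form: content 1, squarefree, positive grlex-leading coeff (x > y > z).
I count 2 distinct pieces. Treating them together as one polynomial.
Degree: a generic line meets the surface in up to 4 points, so deg p = 4.
Symmetry: the surface is invariant under rotation about z: p = q(x² + y², z).
Observable constraints: a circular section at z = 2 has radius exactly 1.
Putting this together gives p.

x^4 + 2*x^2*y^2 + y^4 - 3*x^2 - 3*y^2 + z^2 - 2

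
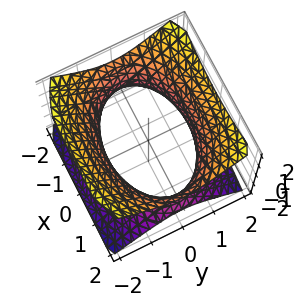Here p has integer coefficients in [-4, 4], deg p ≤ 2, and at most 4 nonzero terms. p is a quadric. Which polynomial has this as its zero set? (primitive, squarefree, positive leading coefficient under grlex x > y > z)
x^2 + 2*y^2 - 2*z^2 - 3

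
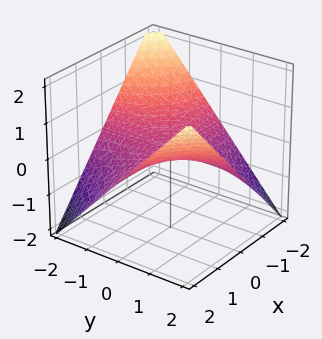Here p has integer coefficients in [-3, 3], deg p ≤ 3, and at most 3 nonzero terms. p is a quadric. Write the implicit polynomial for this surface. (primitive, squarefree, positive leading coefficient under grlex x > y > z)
1. The degree is 2 — a hyperbolic paraboloid; a quadric.
2. From the axis intercepts and sections: every point of the x-axis in the box is on the surface; every point of the y-axis in the box is on the surface; it meets the z-axis at z = 0 (among the integer gridlines).
3. Together with the visible shape, these determine p as stated.

x*y - 2*z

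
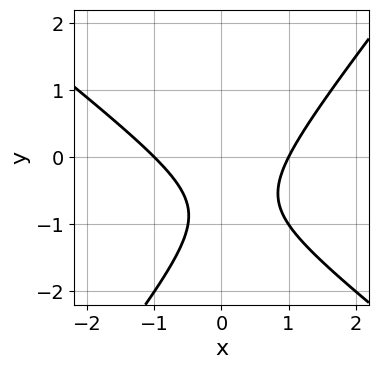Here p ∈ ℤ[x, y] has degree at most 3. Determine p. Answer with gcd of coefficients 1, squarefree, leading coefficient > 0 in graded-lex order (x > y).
2*x^2 + x*y - 2*y^2 - 3*y - 2

(a) deg p = 2. The shape is more complex than any degree-1 curve.
(b) Checking where it meets the axes: the x-axis gridline crossings are at x ∈ {-1, 1}; the curve avoids every integer y-axis point in the box.
(c) Together with the visible shape, these determine p as stated.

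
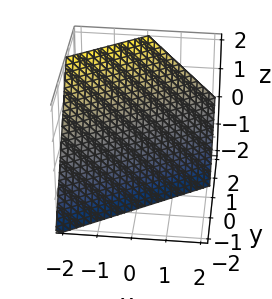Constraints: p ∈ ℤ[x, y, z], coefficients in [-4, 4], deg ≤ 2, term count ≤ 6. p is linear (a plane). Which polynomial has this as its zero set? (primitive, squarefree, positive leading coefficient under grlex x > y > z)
2*x - 3*y + 2*z + 2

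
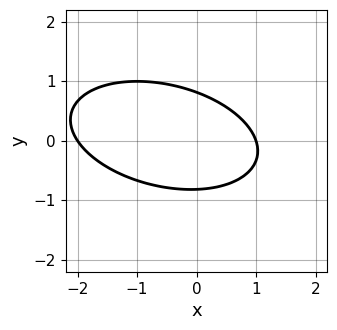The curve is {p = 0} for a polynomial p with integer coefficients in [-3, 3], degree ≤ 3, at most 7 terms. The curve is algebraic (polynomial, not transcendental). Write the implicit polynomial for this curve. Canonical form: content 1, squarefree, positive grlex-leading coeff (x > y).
x^2 + x*y + 3*y^2 + x - 2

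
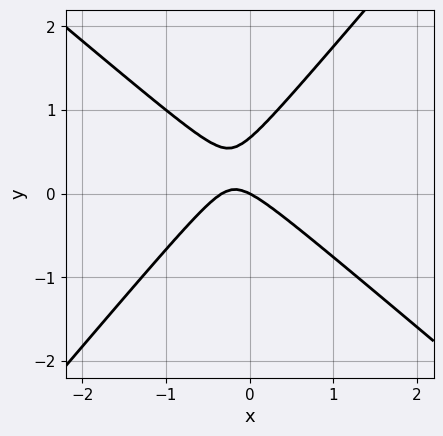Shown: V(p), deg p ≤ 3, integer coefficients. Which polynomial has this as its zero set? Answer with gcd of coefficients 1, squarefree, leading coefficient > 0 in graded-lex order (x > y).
1. deg p = 2.
2. Observable constraints: it meets the y-axis at y = 0 (among the integer gridlines); it meets the x-axis at x = 0 (among the integer gridlines).
3. Putting this together gives p.

3*x^2 + x*y - 3*y^2 + x + 2*y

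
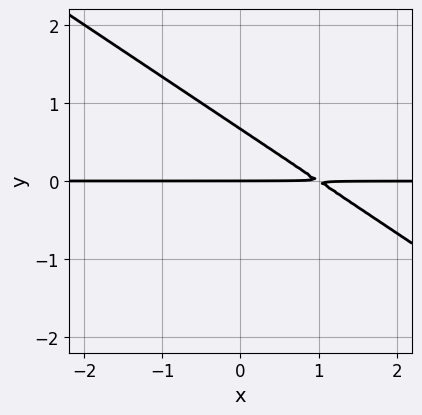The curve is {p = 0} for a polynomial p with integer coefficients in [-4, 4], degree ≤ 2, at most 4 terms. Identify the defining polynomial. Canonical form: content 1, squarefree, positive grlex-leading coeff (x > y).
2*x*y + 3*y^2 - 2*y

1. Degree: the shape is more complex than any degree-1 curve, so deg p = 2.
2. Observable constraints: the visible x-axis segment lies entirely on the curve; it crosses the y-axis at the gridline y = 0.
3. Together with the visible shape, these determine p as stated.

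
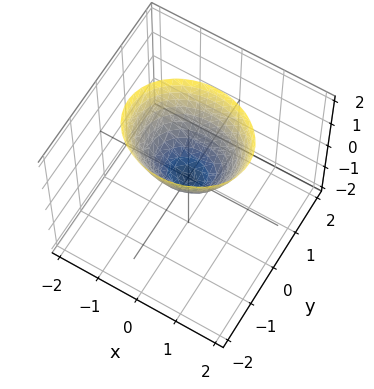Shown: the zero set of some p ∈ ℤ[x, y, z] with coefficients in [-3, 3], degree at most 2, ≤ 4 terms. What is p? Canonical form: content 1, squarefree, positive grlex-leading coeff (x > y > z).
1. Degree: a paraboloid; a quadric, so deg p = 2.
2. Symmetries: the x ↦ −x reflection is a symmetry, so x appears only in even powers; the y ↦ −y reflection is a symmetry, so y appears only in even powers.
3. Checking where it meets the axes: one z-axis crossing is at z = 0; it crosses the x-axis at the gridline x = 0; it meets the y-axis at y = 0 (among the integer gridlines).
4. Matching integer coefficients to the picture gives p.

2*x^2 + 3*y^2 - 2*z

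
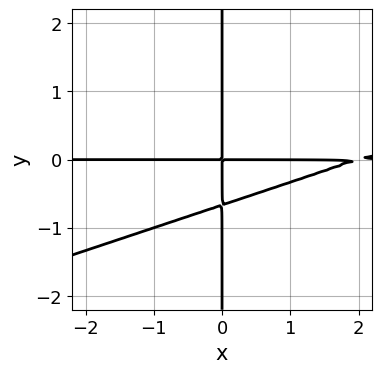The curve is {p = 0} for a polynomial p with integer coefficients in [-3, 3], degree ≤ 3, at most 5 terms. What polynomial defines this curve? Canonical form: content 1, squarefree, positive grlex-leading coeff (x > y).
Degree: no degree-2 curve has this shape, so deg p = 3.
Observable constraints: every point of the x-axis in the box is on the curve; the visible y-axis segment lies entirely on the curve.
Solving for integer coefficients yields p as stated.

x^2*y - 3*x*y^2 - 2*x*y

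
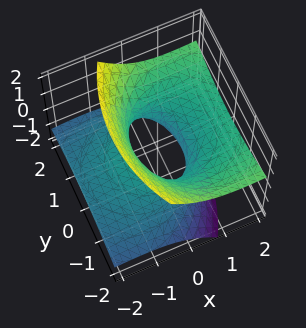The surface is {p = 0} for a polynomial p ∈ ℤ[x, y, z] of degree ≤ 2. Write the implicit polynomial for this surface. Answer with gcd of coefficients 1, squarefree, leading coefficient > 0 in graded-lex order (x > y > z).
x^2 - 3*x*z + y^2 - 2*z^2 - 1

Degree: no degree-1 surface has this shape, so deg p = 2.
From the visible intercepts: the y-axis gridline crossings are at y ∈ {-1, 1}; it misses every integer gridline on the z-axis; among the integer gridlines, it crosses the x-axis at x ∈ {-1, 1}.
Matching integer coefficients to the picture gives p.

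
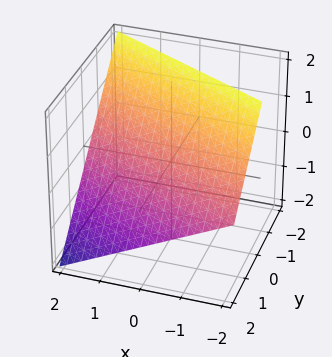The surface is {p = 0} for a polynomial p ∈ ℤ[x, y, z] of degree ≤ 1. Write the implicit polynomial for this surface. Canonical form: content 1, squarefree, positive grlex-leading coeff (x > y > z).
x + 2*y + 2*z - 2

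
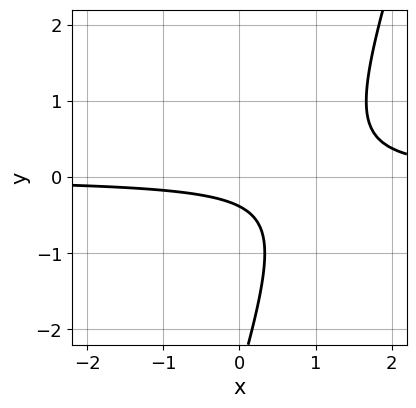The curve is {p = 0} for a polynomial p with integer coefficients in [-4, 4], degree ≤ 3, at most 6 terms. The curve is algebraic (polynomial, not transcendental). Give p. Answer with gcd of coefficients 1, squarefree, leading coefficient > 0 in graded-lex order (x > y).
1. The degree is 2 — the shape is more complex than any degree-1 curve.
2. Reading off the gridlines: the curve avoids every integer x-axis point in the box.
3. Fitting integer coefficients to these (and the overall shape) gives p.

3*x*y - y^2 - 3*y - 1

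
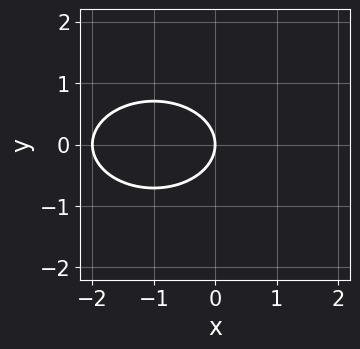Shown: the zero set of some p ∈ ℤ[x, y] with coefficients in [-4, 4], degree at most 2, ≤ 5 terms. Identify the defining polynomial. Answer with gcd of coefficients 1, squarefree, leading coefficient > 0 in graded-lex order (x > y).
(a) Degree: the shape is more complex than any degree-1 curve, so deg p = 2.
(b) Symmetries: it's symmetric under y → −y, forcing even powers of y.
(c) Against the integer gridlines: among the integer gridlines, it crosses the x-axis at x ∈ {-2, 0}; it meets the y-axis at y = 0 (among the integer gridlines).
(d) Together with the visible shape, these determine p as stated.

x^2 + 2*y^2 + 2*x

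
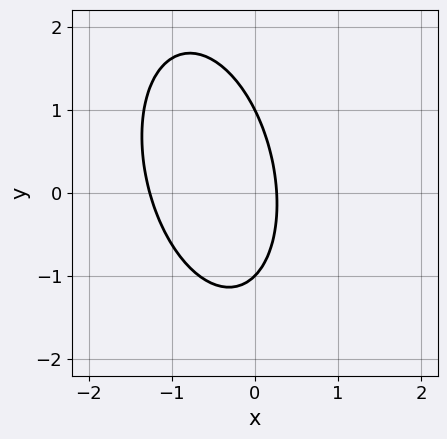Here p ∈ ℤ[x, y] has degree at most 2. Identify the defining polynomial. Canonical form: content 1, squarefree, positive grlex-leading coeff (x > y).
3*x^2 + x*y + y^2 + 3*x - 1

1. deg p = 2.
2. Reading off the gridlines: the y-axis gridline crossings are at y ∈ {-1, 1}.
3. Together with the visible shape, these determine p as stated.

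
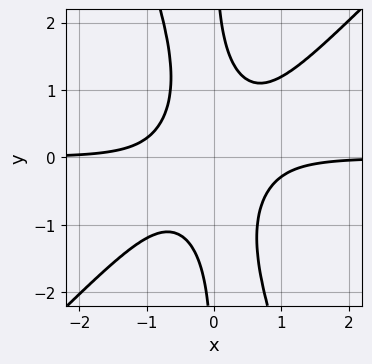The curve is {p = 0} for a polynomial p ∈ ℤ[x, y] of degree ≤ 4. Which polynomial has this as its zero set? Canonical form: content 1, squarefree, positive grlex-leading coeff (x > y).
3*x^3*y - 2*x^2*y^2 - x*y^3 + 1

1. The degree is 4 — the shape is more complex than any degree-3 curve.
2. From the visible intercepts: it misses every integer gridline on the x-axis; it misses every integer gridline on the y-axis.
3. These observations pin down the coefficients.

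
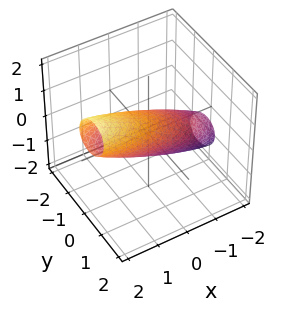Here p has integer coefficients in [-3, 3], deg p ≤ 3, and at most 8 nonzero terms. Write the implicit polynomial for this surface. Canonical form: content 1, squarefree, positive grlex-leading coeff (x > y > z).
1. deg p = 2. A generic line meets the surface in up to 2 points.
2. The integer polynomial consistent with all of this is the stated p.

x^2 - 3*x*z + 3*y^2 - 2*y*z + 3*z^2 - 2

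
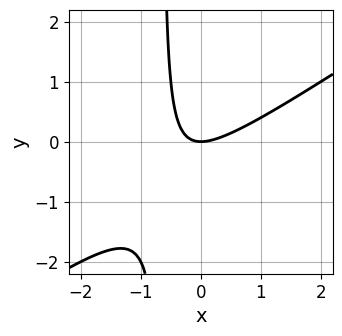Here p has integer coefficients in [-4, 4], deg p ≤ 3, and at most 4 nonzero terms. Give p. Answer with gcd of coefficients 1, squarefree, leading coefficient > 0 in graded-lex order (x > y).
2*x^2 - 3*x*y - 2*y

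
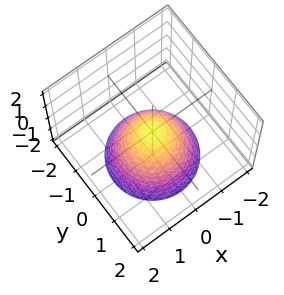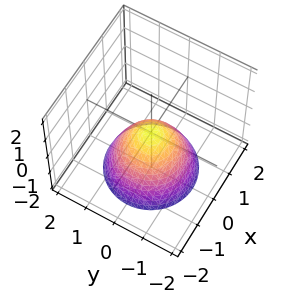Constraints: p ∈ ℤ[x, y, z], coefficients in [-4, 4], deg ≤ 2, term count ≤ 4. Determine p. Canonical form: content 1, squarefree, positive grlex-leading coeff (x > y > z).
x^2 + y^2 + z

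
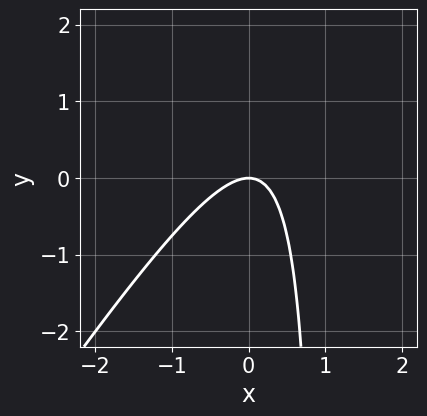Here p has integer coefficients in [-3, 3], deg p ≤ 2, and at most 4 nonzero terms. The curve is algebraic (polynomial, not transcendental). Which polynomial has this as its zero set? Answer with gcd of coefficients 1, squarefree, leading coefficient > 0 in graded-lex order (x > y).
3*x^2 - 2*x*y + 2*y

(a) The degree is 2 — a generic line meets the curve in up to 2 points.
(b) From the axis intercepts and sections: it crosses the y-axis at the gridline y = 0; one x-axis crossing is at x = 0.
(c) Matching integer coefficients to the picture gives p.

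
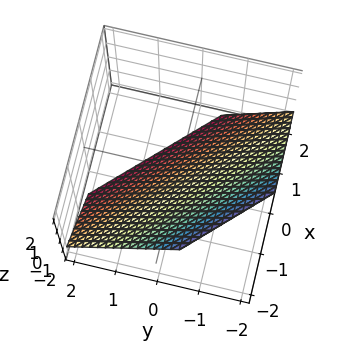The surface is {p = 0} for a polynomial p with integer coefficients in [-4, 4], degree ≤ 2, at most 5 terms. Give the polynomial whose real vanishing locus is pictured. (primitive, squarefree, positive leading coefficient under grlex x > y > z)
3*x + 3*y + 3*z + 2

(a) The degree is 1 — every cross-section is a straight line — this is a plane.
(b) Putting this together gives p.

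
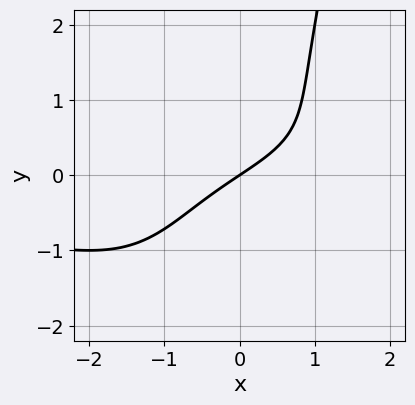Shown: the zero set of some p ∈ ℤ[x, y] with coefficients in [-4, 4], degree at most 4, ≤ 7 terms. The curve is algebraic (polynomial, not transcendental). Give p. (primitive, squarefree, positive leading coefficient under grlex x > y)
Degree: a generic line meets the curve in up to 4 points, so deg p = 4.
From the axis intercepts and sections: it meets the y-axis at y = 0 (among the integer gridlines); it crosses the x-axis at the gridline x = 0.
These observations pin down the coefficients.

x^2*y^2 + 2*x*y^2 - y^3 + 2*x - 3*y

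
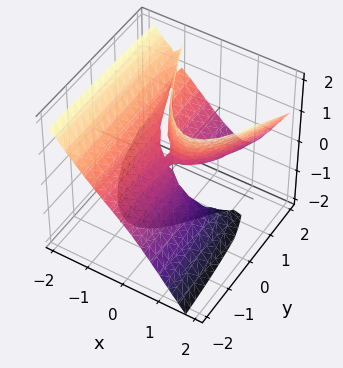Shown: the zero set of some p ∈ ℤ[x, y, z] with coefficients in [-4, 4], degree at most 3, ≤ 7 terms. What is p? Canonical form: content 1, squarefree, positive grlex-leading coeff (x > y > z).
3*x^3 - 2*x*z^2 - 3*x*y - x*z - 3*y*z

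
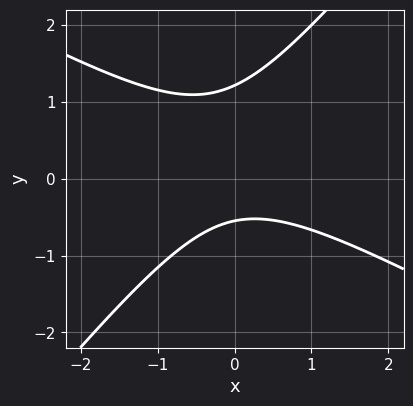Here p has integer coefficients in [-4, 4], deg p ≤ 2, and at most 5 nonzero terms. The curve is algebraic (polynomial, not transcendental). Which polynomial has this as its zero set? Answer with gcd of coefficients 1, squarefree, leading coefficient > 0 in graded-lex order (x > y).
(a) Degree: the shape is more complex than any degree-1 curve, so deg p = 2.
(b) Checking where it meets the axes: no x-intercept at any integer in the box.
(c) Matching integer coefficients to the picture gives p.

2*x^2 + 2*x*y - 3*y^2 + 2*y + 2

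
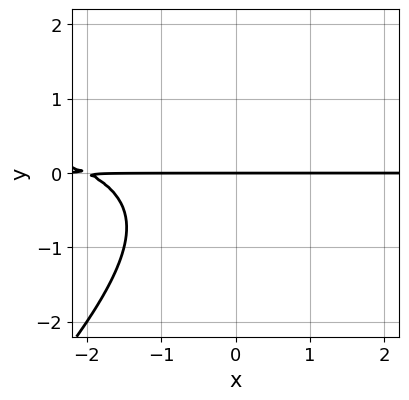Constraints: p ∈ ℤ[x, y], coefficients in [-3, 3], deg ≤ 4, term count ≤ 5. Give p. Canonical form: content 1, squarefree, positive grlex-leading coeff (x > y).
1. The degree is 3 — no degree-2 curve has this shape.
2. Observable constraints: every point of the x-axis in the box is on the curve; one y-axis crossing is at y = 0.
3. Putting this together gives p.

x*y^2 - y^3 - x*y - 2*y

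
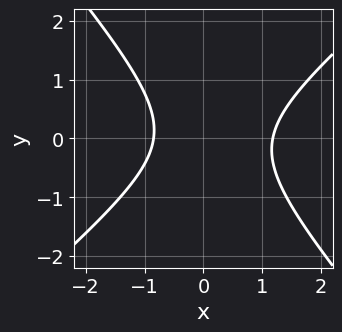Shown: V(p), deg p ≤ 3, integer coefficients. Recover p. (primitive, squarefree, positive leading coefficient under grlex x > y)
3*x^2 - x*y - 3*y^2 - x - 3

(a) Degree: a generic line meets the curve in up to 2 points, so deg p = 2.
(b) Checking where it meets the axes: no y-intercept at any integer in the box.
(c) Solving for integer coefficients yields p as stated.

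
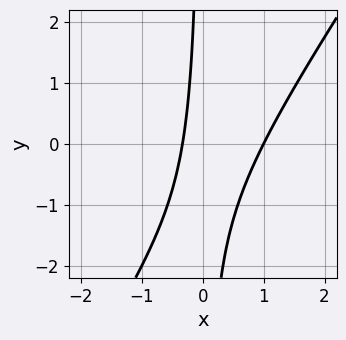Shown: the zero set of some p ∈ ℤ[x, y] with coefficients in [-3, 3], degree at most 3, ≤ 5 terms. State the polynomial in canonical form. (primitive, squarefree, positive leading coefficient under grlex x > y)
(a) The degree is 2 — a generic line meets the curve in up to 2 points.
(b) Against the integer gridlines: it meets the x-axis at x = 1 (among the integer gridlines); no y-intercept at any integer in the box.
(c) Solving for integer coefficients yields p as stated.

3*x^2 - 2*x*y - 2*x - 1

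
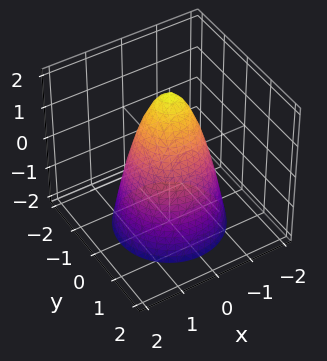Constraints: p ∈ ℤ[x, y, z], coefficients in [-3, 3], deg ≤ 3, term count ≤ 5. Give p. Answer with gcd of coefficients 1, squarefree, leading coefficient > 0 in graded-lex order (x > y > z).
2*x^2 + 2*y^2 + z - 2

(a) The degree is 2 — a generic line meets the surface in up to 2 points.
(b) Symmetries: rotational symmetry about the z-axis ⇒ p depends on x, y only through x² + y².
(c) Reading off the gridlines: a circular section at z = -1 has radius between 1 and 2; the x-axis gridline crossings are at x ∈ {-1, 1}.
(d) The integer polynomial consistent with all of this is the stated p.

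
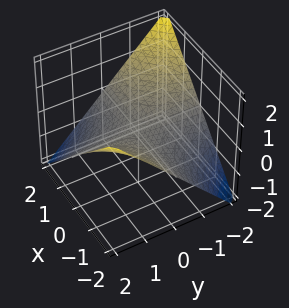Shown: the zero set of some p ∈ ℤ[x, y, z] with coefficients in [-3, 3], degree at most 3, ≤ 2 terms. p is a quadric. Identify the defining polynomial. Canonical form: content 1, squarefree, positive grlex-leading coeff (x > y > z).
x*y + 2*z

First, degree: a hyperbolic paraboloid; a quadric, so deg p = 2.
Then, against the integer gridlines: every point of the x-axis in the box is on the surface; the visible y-axis segment lies entirely on the surface.
Finally, assembling these constraints gives the stated polynomial.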